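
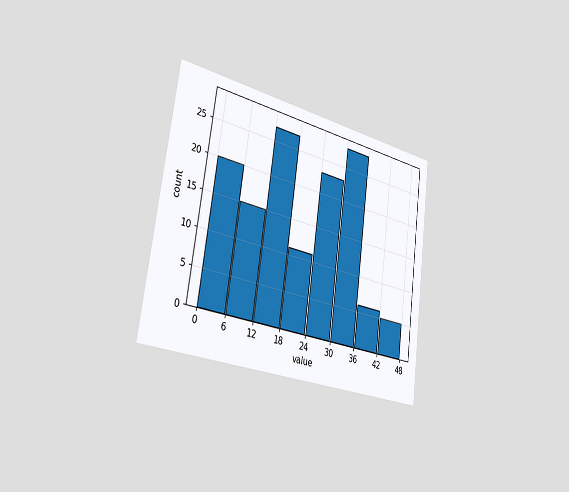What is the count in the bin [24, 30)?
The chart is tilted about 8° clockwise and viewed slightly from the left. The [24, 30) bin has height 23.

23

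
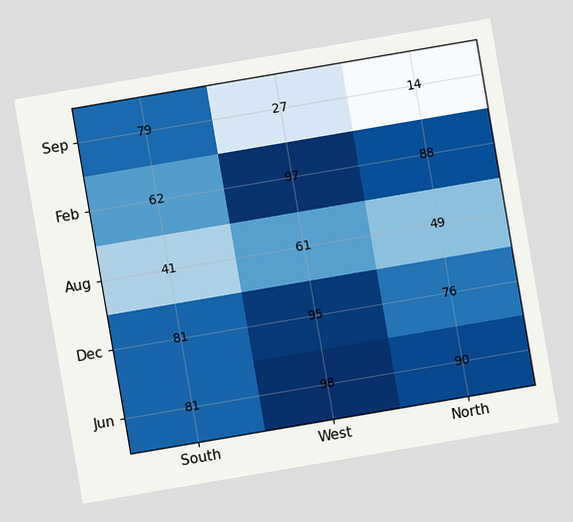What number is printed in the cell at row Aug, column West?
The chart is tilted about 10° counter-clockwise. The (Aug, West) cell reads 61.

61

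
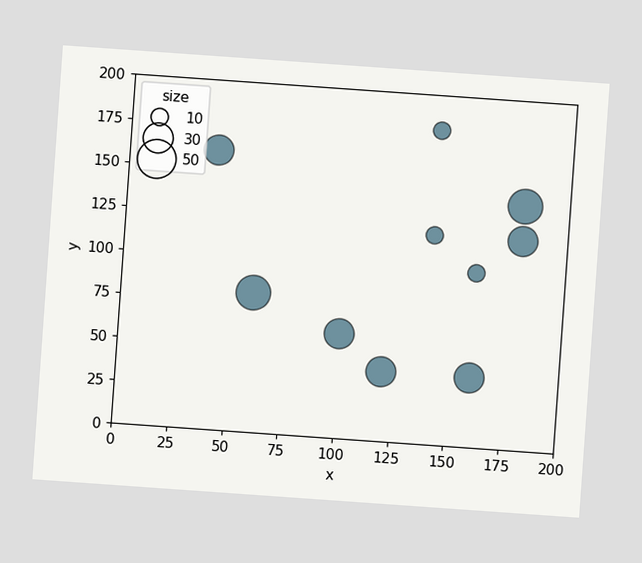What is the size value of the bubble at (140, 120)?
The chart is tilted about 4° clockwise. Matching the bubble at (140, 120) against the size legend gives 10.

10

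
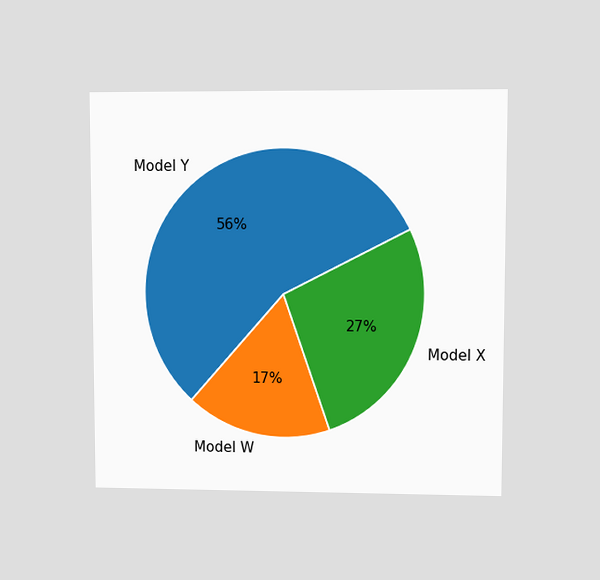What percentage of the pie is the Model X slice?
27%

The chart is viewed at a slight angle. The Model X slice takes up 27% of the pie.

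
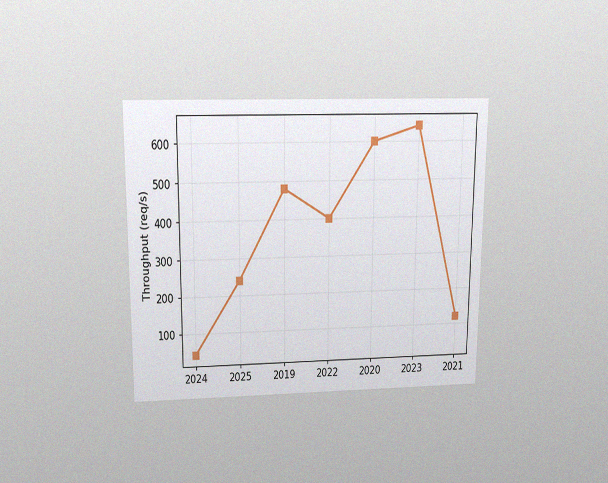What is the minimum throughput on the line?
The chart is viewed slightly from above, with some photo noise. The lowest point is at 2024, and reading across to the y-axis gives 40req/s.

40req/s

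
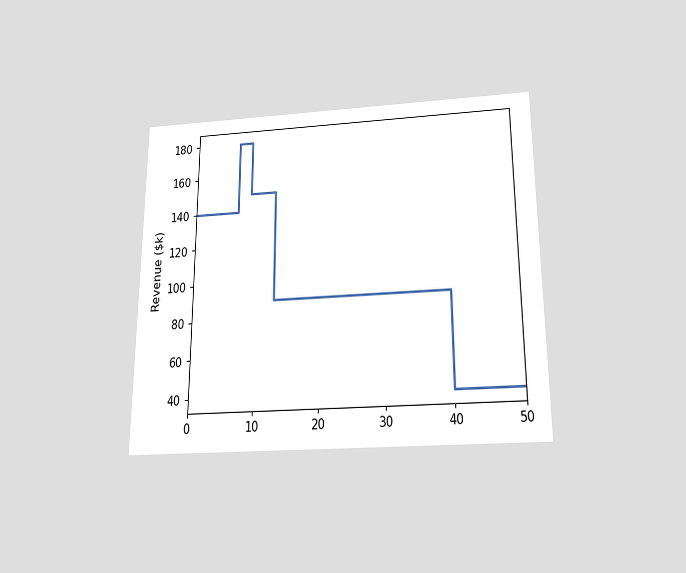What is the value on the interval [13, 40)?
$90k

The chart is viewed slightly from below. On [13, 40) the step sits at $90k.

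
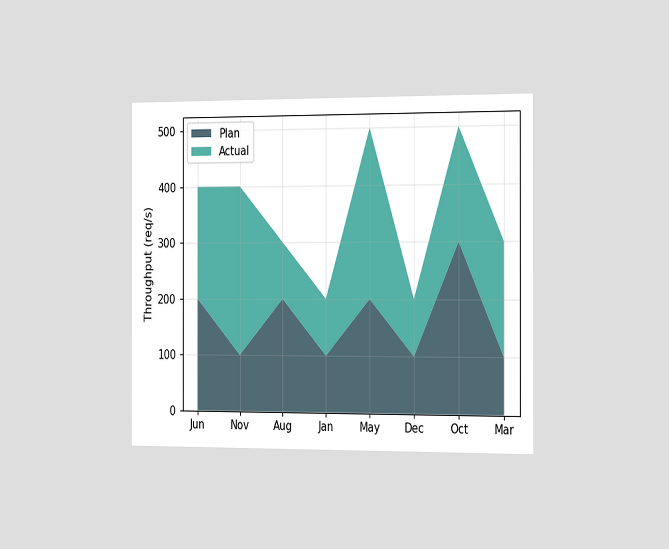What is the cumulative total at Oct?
500req/s

The chart is viewed slightly from the right. The stacked total at Oct reaches 500req/s.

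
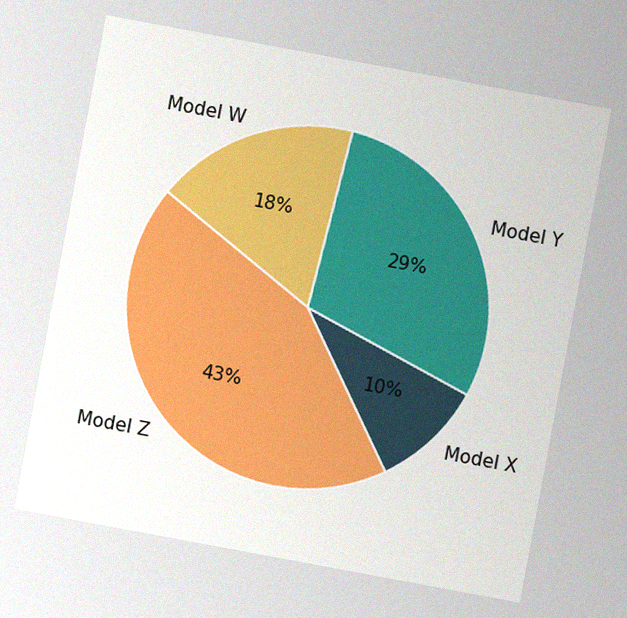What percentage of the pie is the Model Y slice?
29%

The chart is tilted about 11° clockwise, with some photo noise. The Model Y slice takes up 29% of the pie.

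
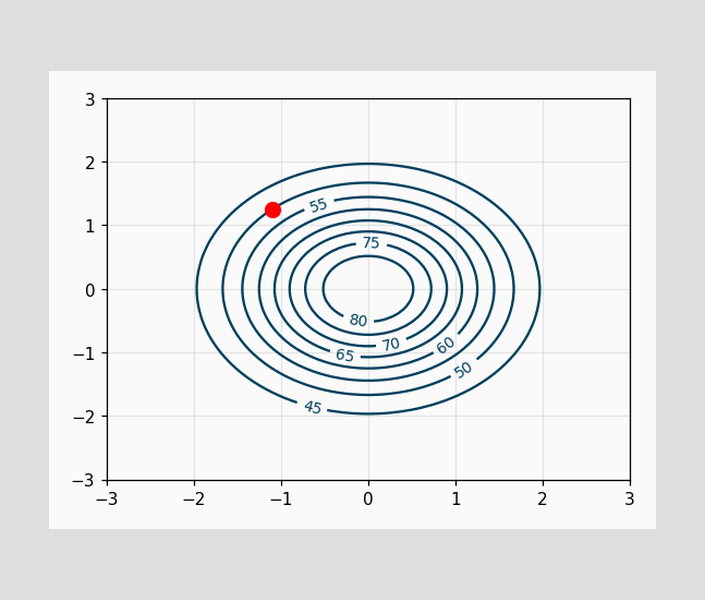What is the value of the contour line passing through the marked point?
50

The marked point sits on the contour labelled 50.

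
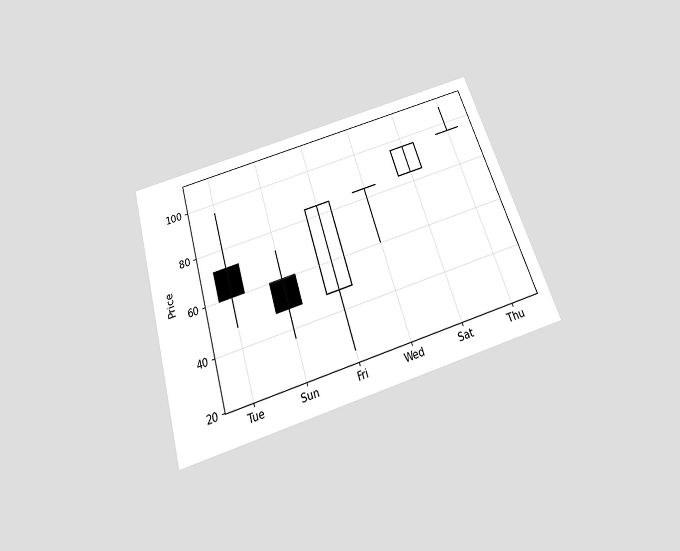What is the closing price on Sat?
The chart is tilted about 17° counter-clockwise and viewed slightly from below. The Sat candle closes at 96.

96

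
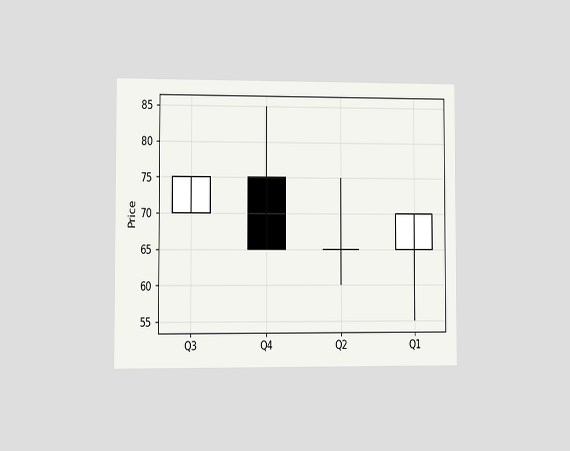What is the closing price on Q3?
The chart is viewed at a slight angle. The Q3 candle closes at 75.

75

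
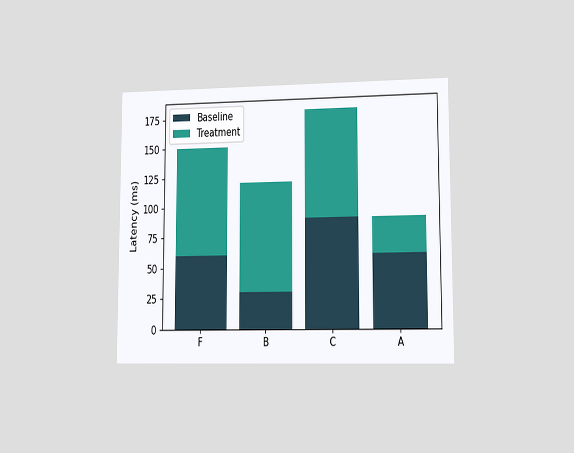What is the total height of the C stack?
180ms

The chart is viewed at a slight angle. The C stack's top reaches 180ms on the y-axis.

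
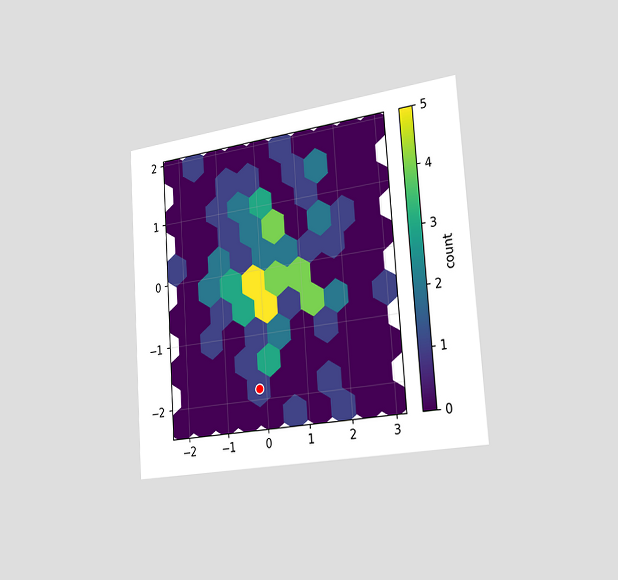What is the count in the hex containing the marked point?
The chart is tilted about 4° counter-clockwise and viewed slightly from the right. The marked hex reads 1 on the colorbar.

1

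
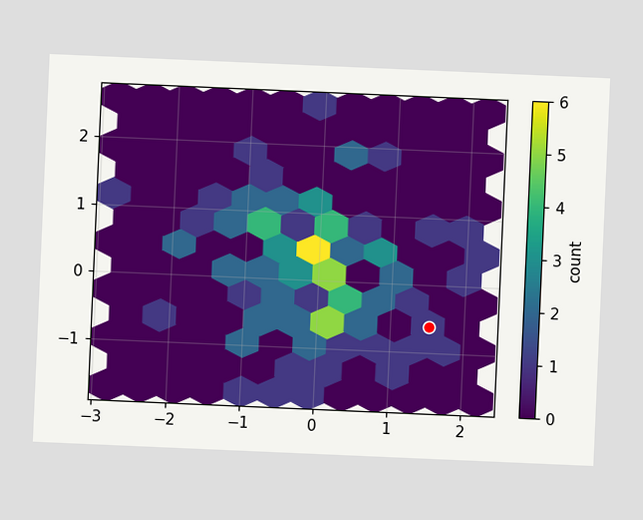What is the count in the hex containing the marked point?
The chart is tilted about 2° clockwise. The marked hex reads 1 on the colorbar.

1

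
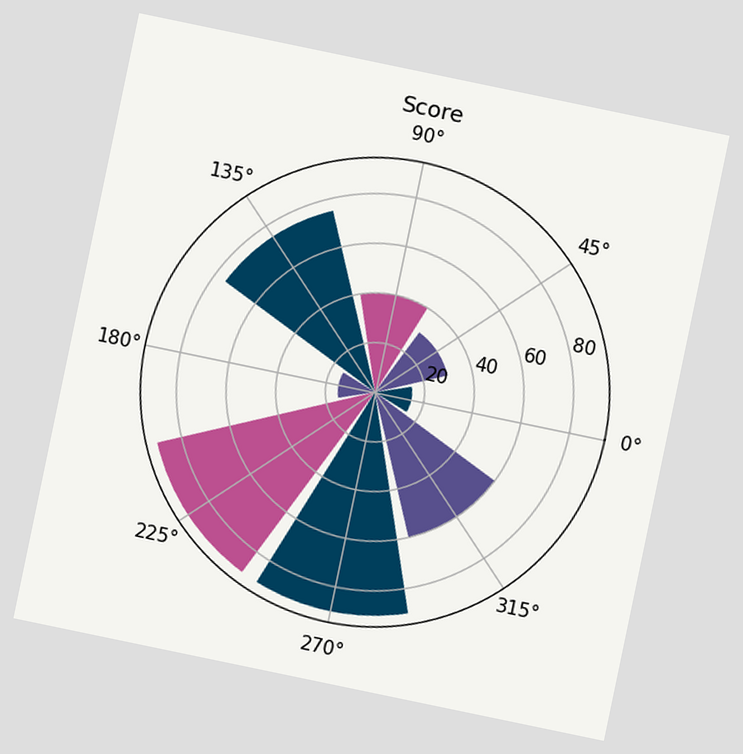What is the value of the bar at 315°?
60

The chart is tilted about 12° clockwise. The bar at 315° reaches 60 on the radial axis.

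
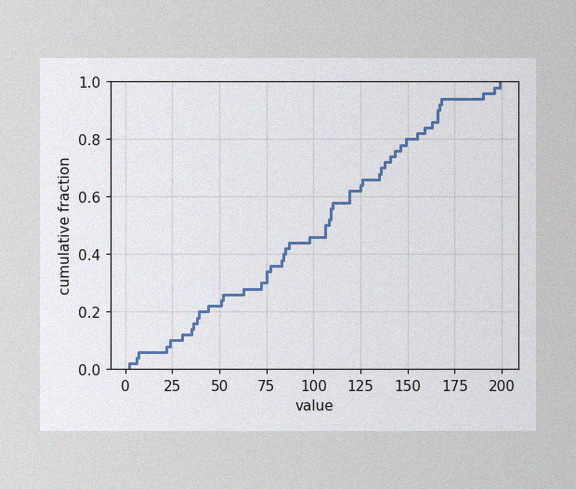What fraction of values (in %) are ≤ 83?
The image has some photo noise and uneven lighting. At x=83 the ECDF step is at 38%.

38%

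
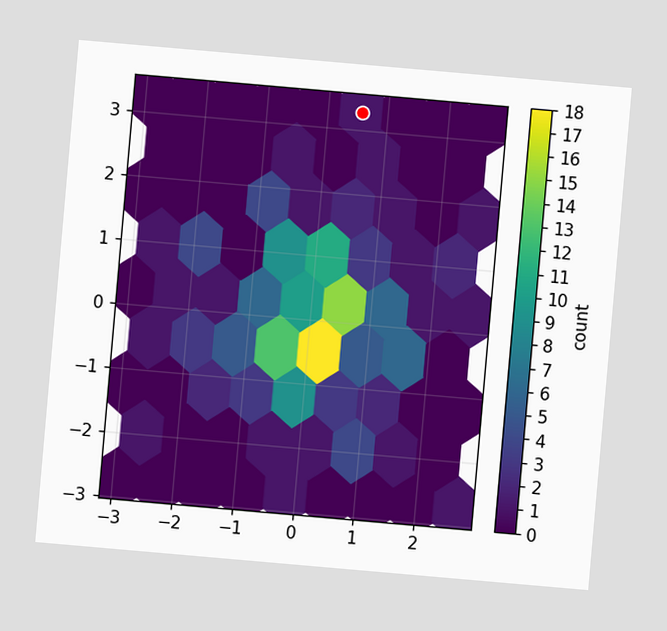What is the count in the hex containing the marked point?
The chart is tilted about 5° clockwise. The marked hex reads 1 on the colorbar.

1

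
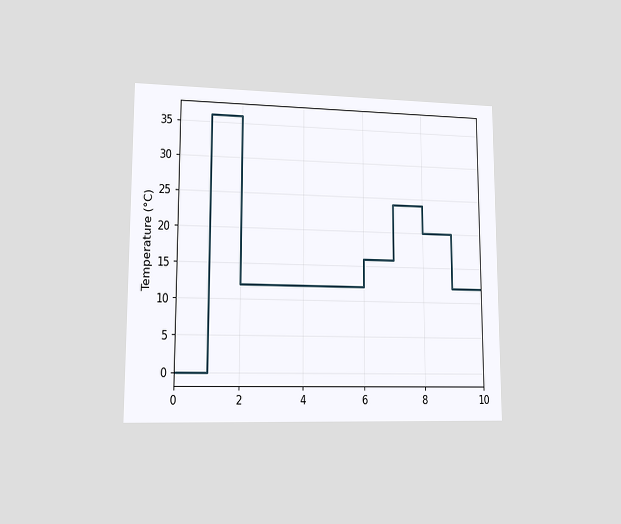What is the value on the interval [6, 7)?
The chart is viewed at a slight angle. On [6, 7) the step sits at 16°C.

16°C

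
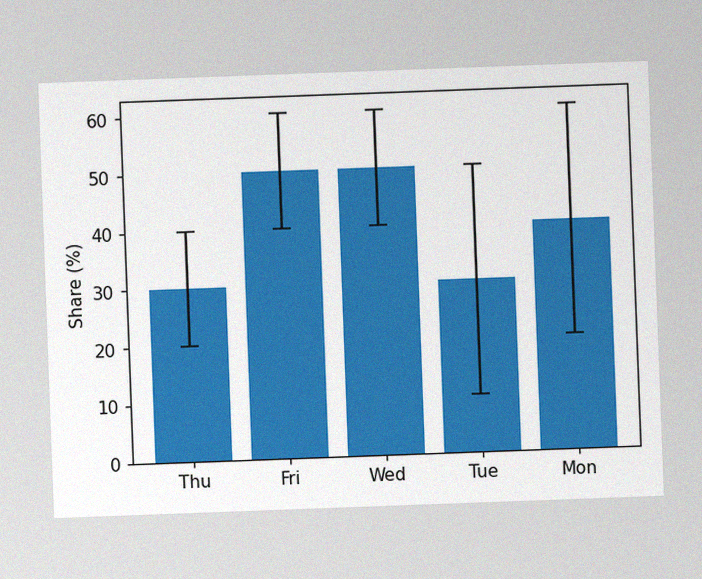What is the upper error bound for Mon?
60%

The chart is tilted about 2° counter-clockwise, with some photo noise. The Mon bar's upper whisker reaches 60%.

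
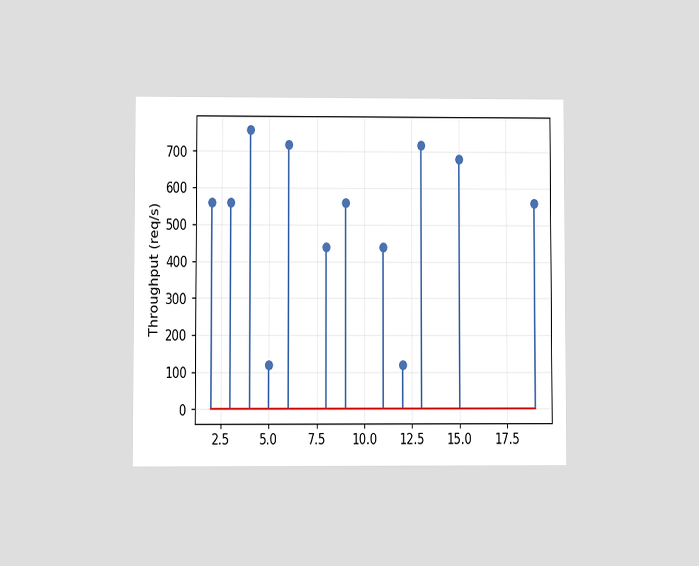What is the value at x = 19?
The chart is viewed at a slight angle. The stem at x=19 reaches 560req/s.

560req/s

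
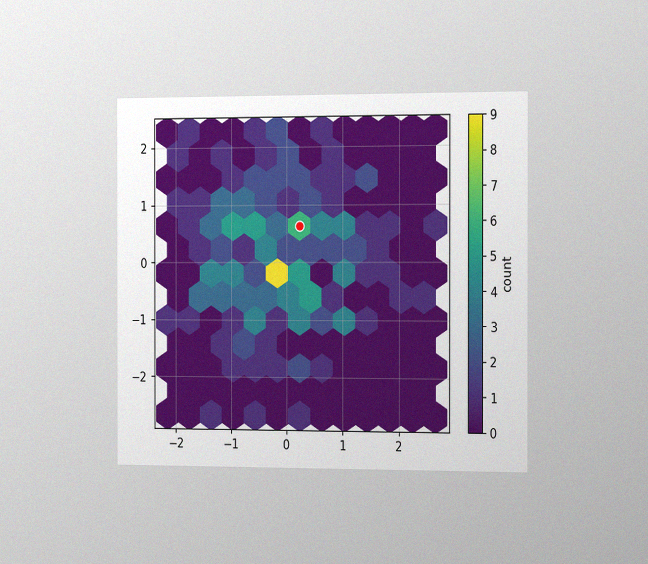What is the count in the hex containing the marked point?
The chart is viewed slightly from the right, with some photo noise. The marked hex reads 6 on the colorbar.

6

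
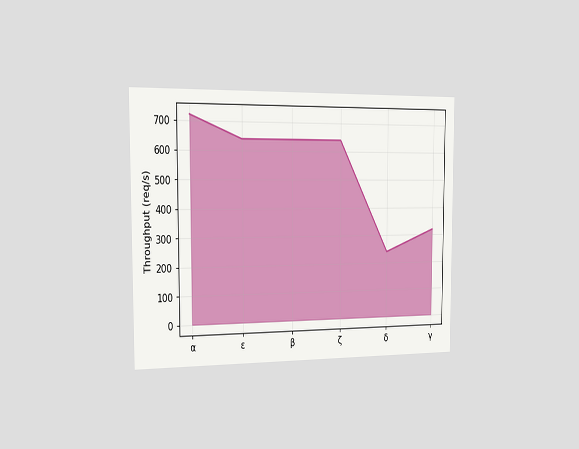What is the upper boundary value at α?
The chart is viewed slightly from the left. At α the upper boundary is at 720req/s.

720req/s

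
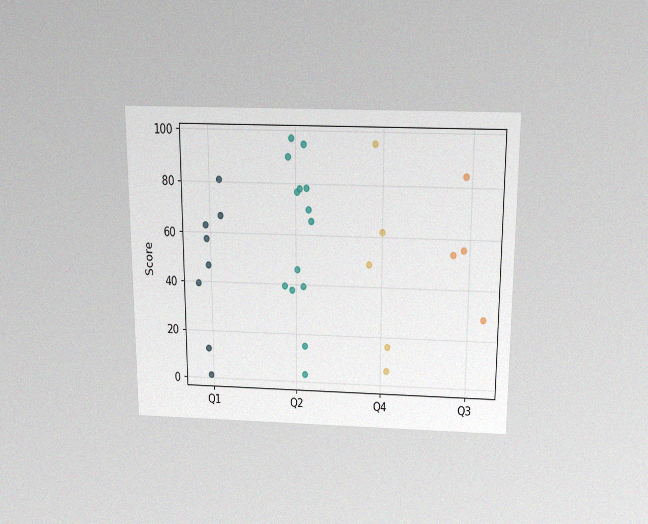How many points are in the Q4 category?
5

The chart is viewed slightly from above, with some photo noise. Counting the markers in the Q4 column gives 5.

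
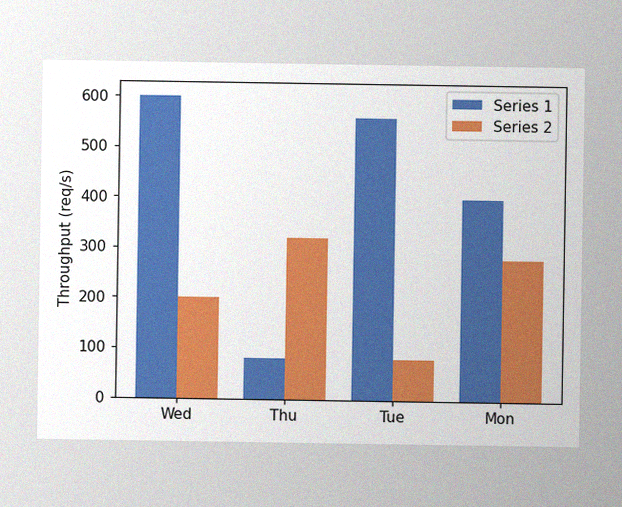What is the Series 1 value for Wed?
600req/s

The image has some photo noise and uneven lighting. The Series 1 bar at Wed reaches 600req/s on the y-axis.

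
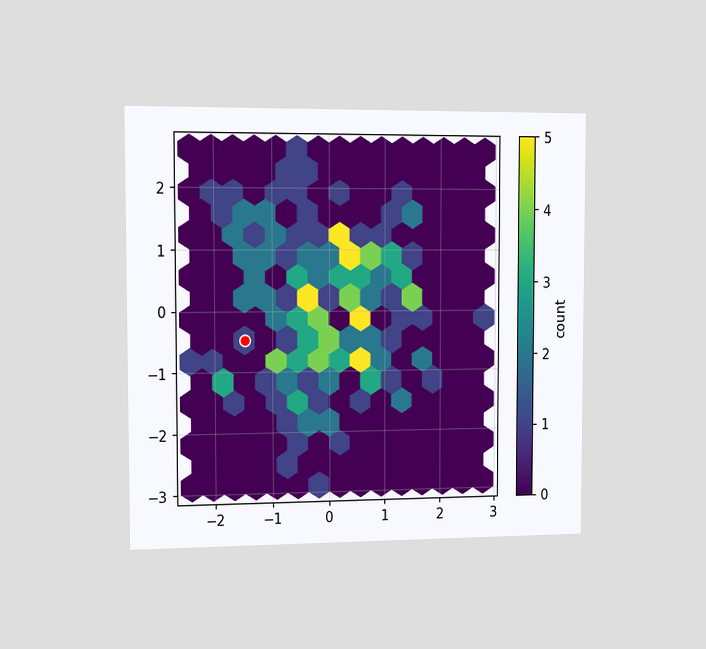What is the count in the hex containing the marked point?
1

The chart is viewed slightly from the left. The marked hex reads 1 on the colorbar.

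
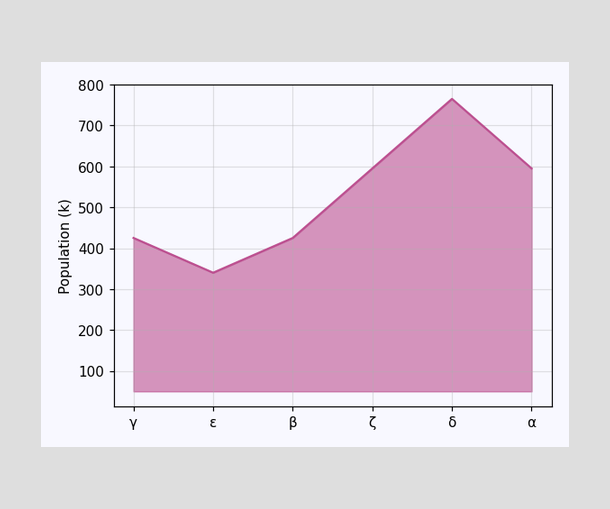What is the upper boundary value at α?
At α the upper boundary is at 595k.

595k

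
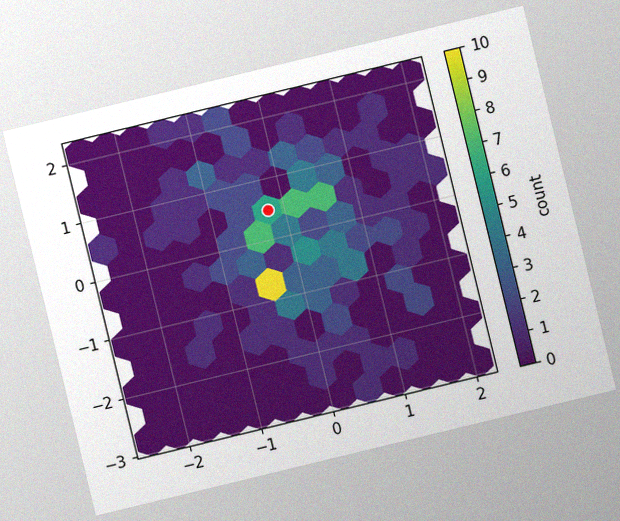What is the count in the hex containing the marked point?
The chart is tilted about 14° counter-clockwise, with some photo noise. The marked hex reads 6 on the colorbar.

6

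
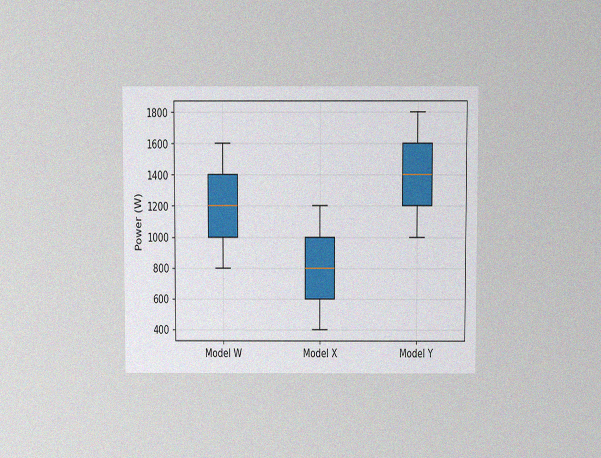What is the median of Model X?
800W

The chart is viewed slightly from above, with some photo noise. The median line in the Model X box sits at 800W.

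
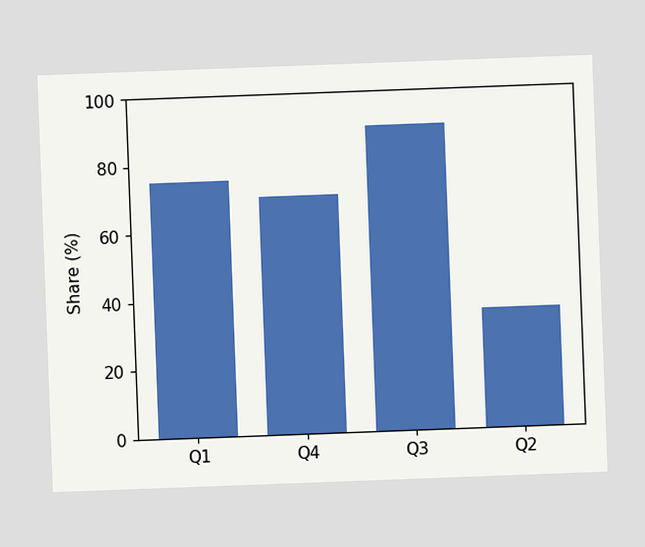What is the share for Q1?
75%

The chart is tilted about 2° counter-clockwise. Reading along the chart's y-axis, the Q1 bar reaches 75%.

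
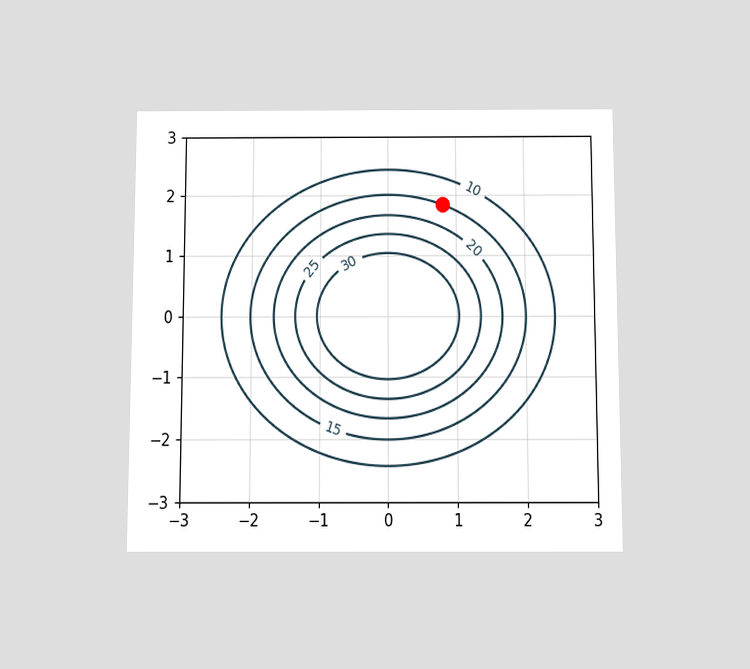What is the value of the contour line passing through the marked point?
The chart is viewed slightly from below. The marked point sits on the contour labelled 15.

15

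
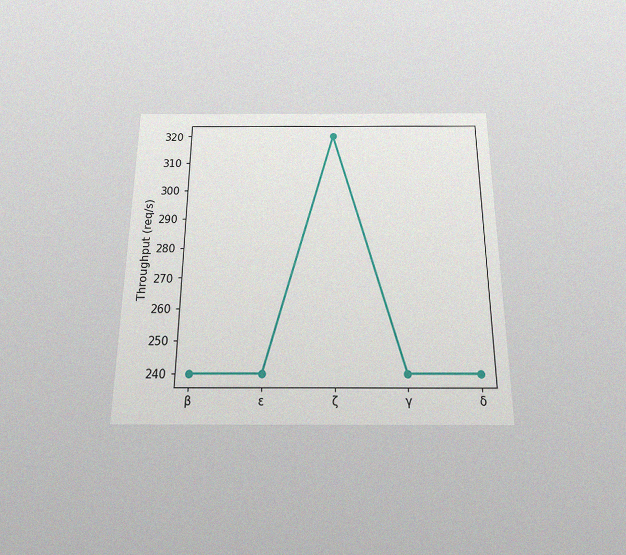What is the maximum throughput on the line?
320req/s

The chart is viewed slightly from below, with some photo noise. The highest point is at ζ, and reading across to the y-axis gives 320req/s.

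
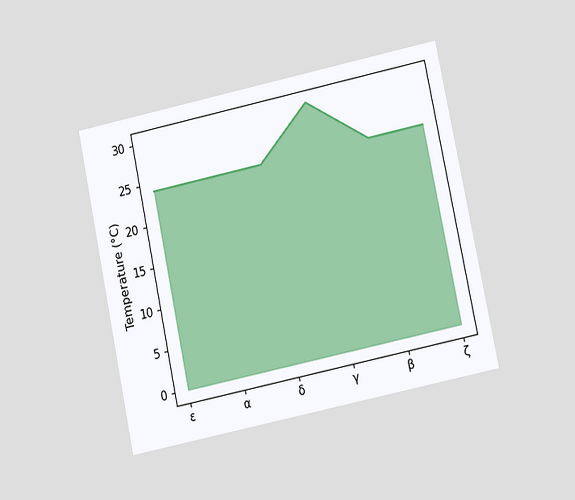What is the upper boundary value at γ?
30°C

The chart is tilted about 12° counter-clockwise and viewed at a slight angle. At γ the upper boundary is at 30°C.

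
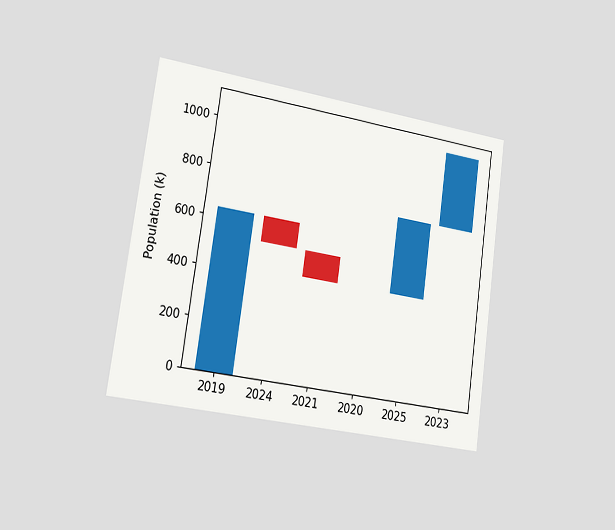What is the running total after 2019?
The chart is tilted about 8° clockwise and viewed slightly from the left. After 2019 the running total reaches 636k.

636k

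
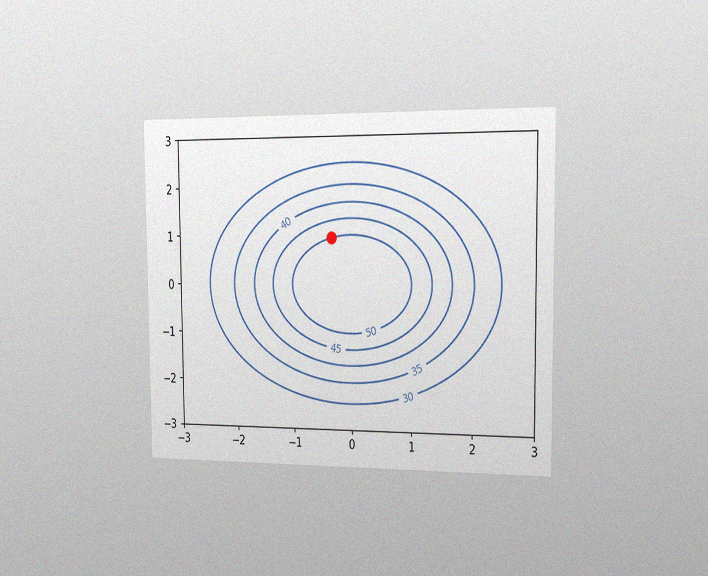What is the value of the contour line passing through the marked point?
The chart is viewed slightly from the right, with some photo noise. The marked point sits on the contour labelled 50.

50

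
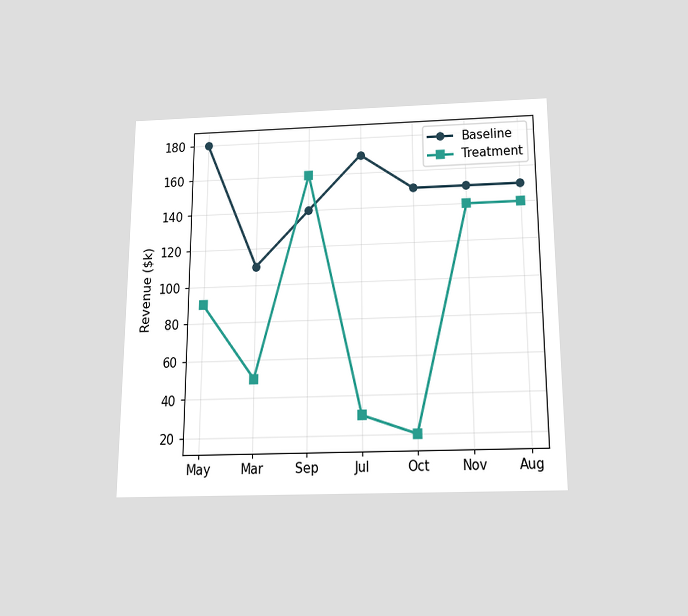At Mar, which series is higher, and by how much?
The chart is viewed slightly from below. At Mar, Baseline sits above the other line by $60k.

Baseline, by $60k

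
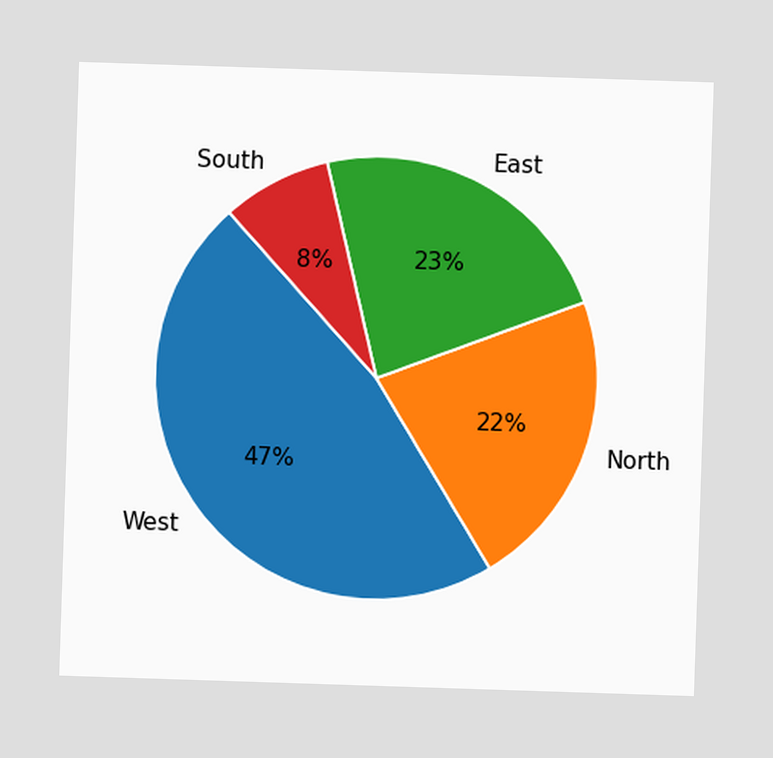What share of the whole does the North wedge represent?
The North slice takes up 22% of the pie.

22%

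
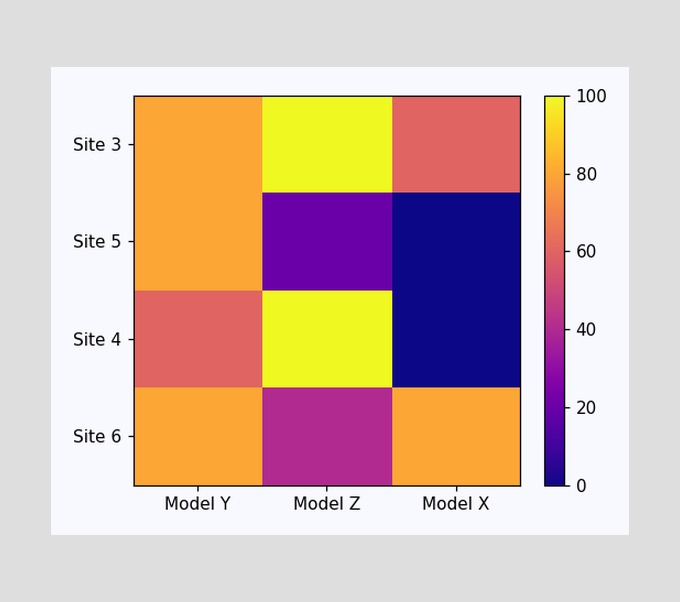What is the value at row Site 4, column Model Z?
Matching cell (Site 4, Model Z) against the colorbar gives 100.

100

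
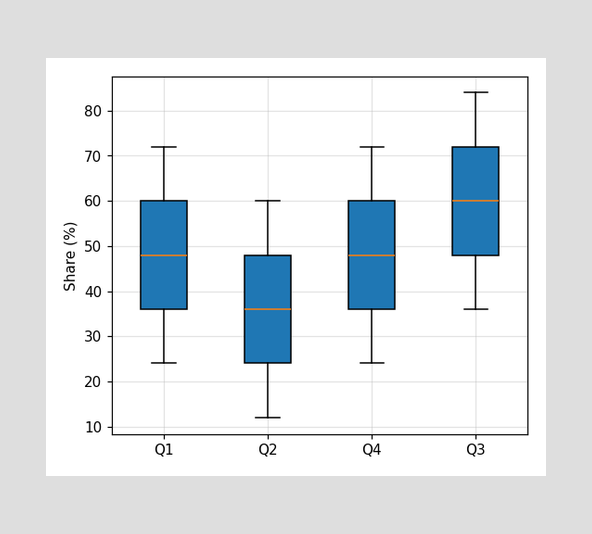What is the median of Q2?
36%

The median line in the Q2 box sits at 36%.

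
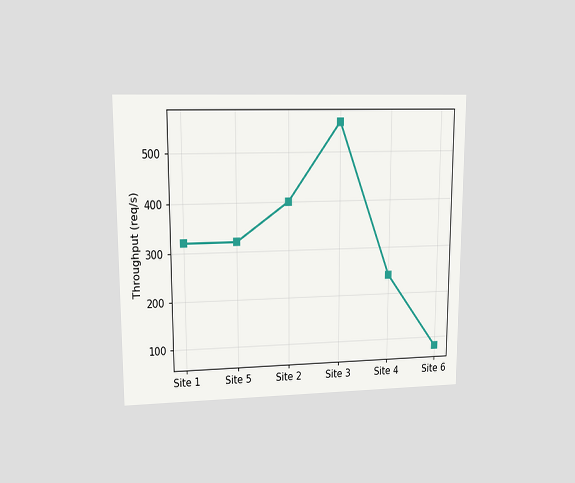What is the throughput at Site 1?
The chart is viewed at a slight angle. At Site 1, the line is at 320req/s.

320req/s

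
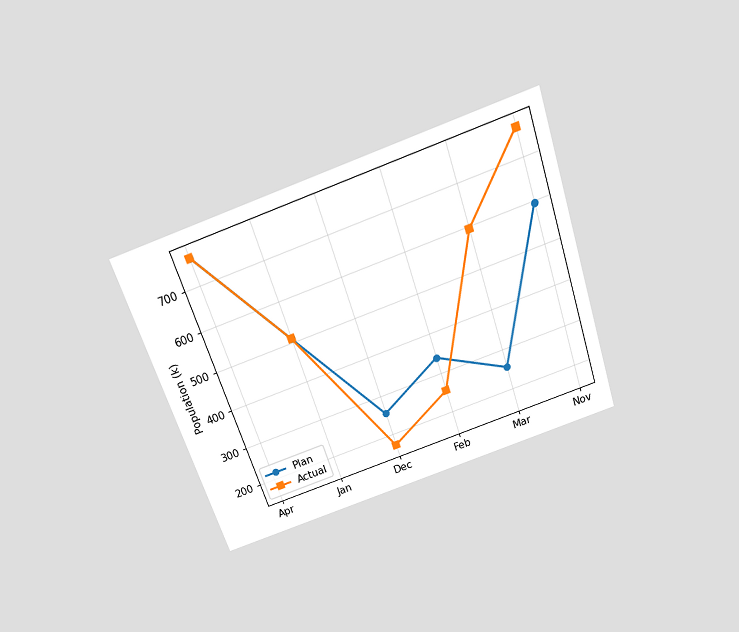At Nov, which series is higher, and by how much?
Actual, by 170k

The chart is tilted about 19° counter-clockwise and viewed slightly from above. At Nov, Actual sits above the other line by 170k.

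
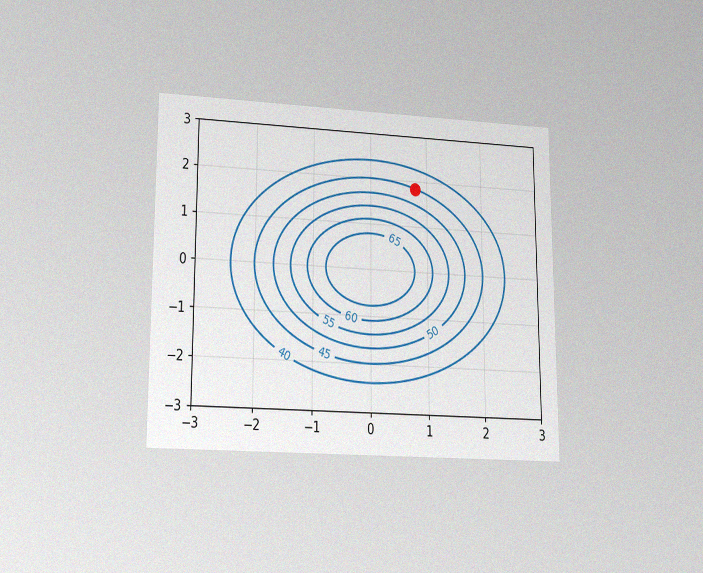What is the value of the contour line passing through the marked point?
The chart is viewed at a slight angle, with some photo noise. The marked point sits on the contour labelled 45.

45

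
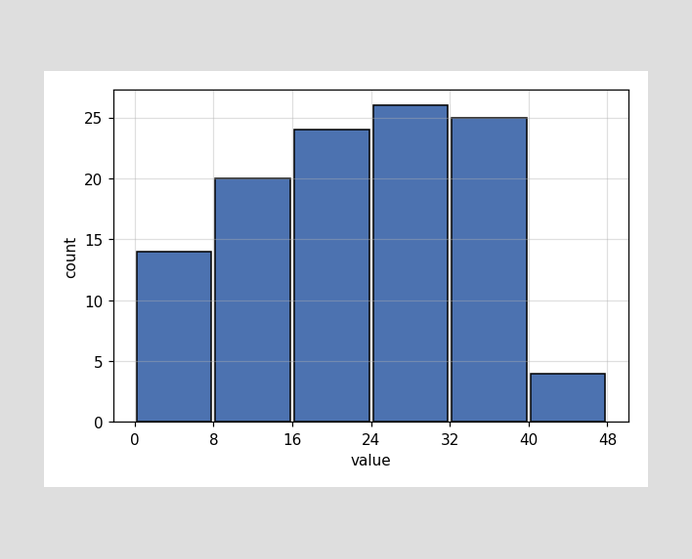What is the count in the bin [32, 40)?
25

The [32, 40) bin has height 25.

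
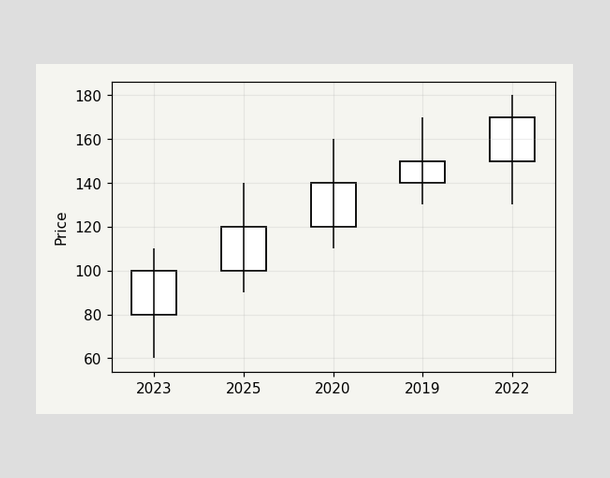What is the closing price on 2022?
170

The 2022 candle closes at 170.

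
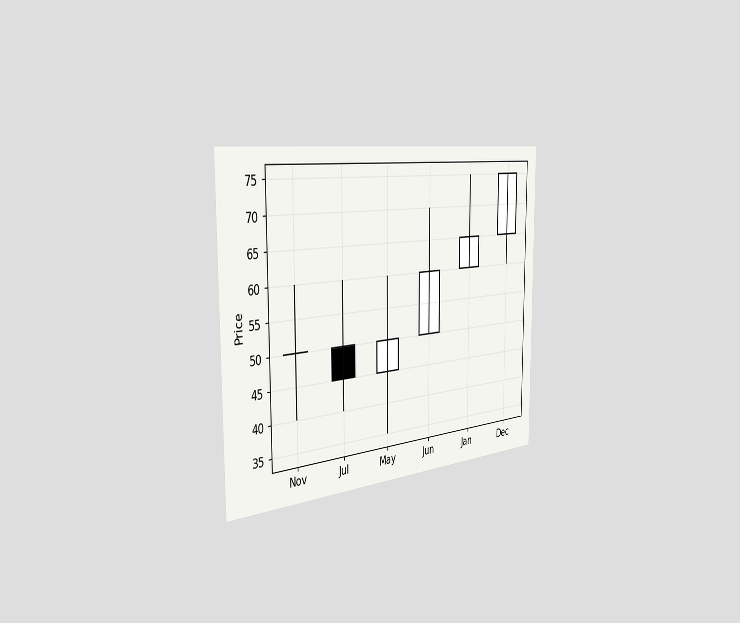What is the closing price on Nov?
The chart is viewed slightly from the left. The Nov candle closes at 50.

50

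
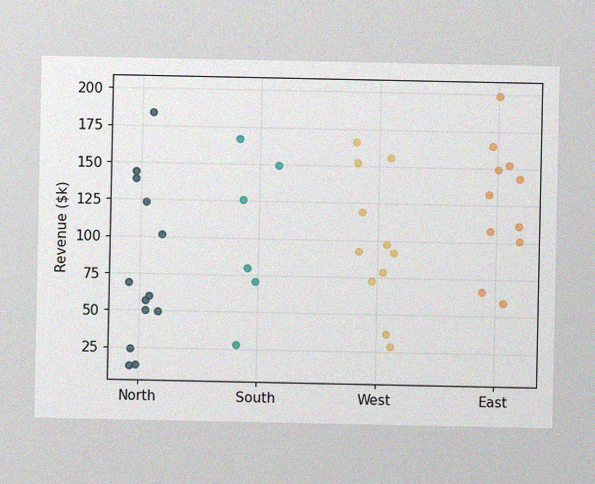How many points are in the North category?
The image has some photo noise and uneven lighting. Counting the markers in the North column gives 13.

13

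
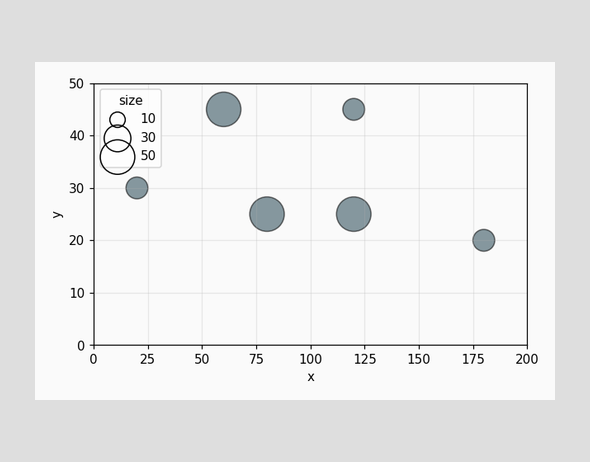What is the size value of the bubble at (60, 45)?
50

Matching the bubble at (60, 45) against the size legend gives 50.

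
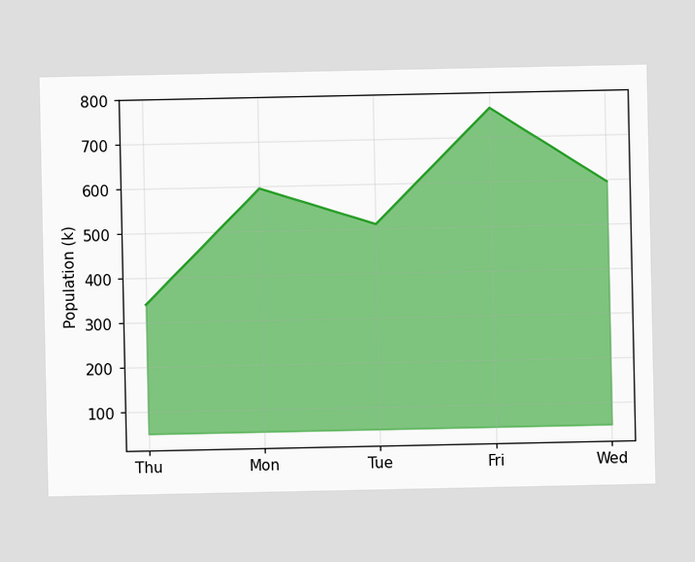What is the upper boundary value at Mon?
At Mon the upper boundary is at 595k.

595k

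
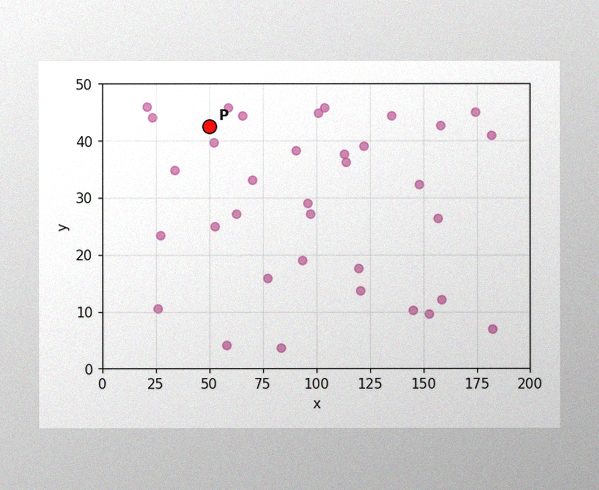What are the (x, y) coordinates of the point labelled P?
(50, 42.5)

The image has some photo noise and uneven lighting. Following the gridlines from P to each axis, P sits at (50, 42.5).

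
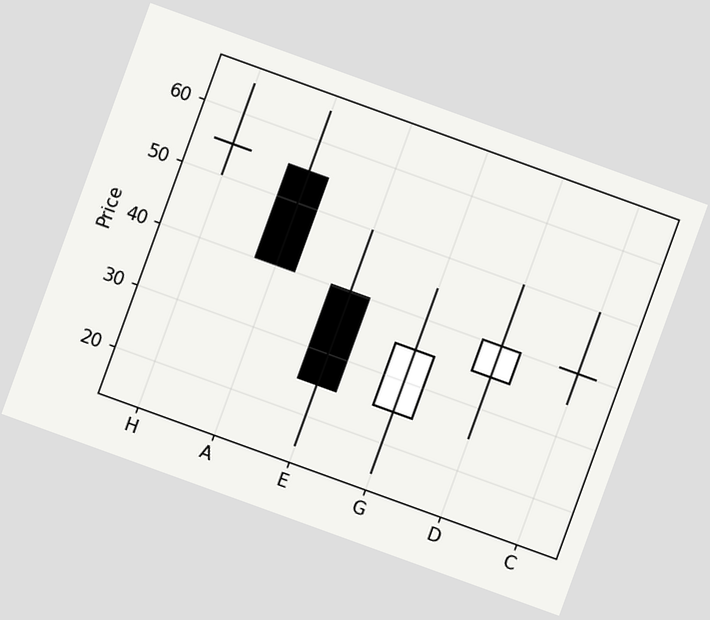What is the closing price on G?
The chart is tilted about 20° clockwise. The G candle closes at 35.

35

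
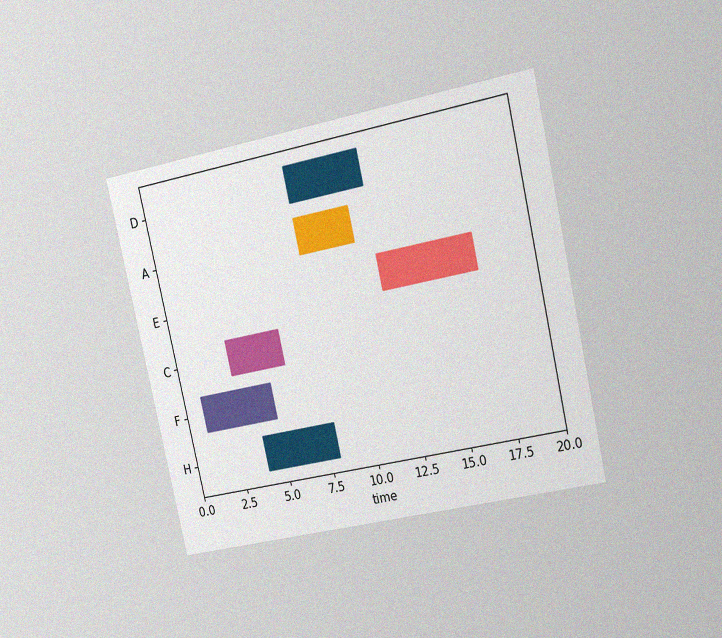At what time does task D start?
The chart is tilted about 13° counter-clockwise and viewed slightly from the right, with some photo noise. The D bar begins at t=8.

8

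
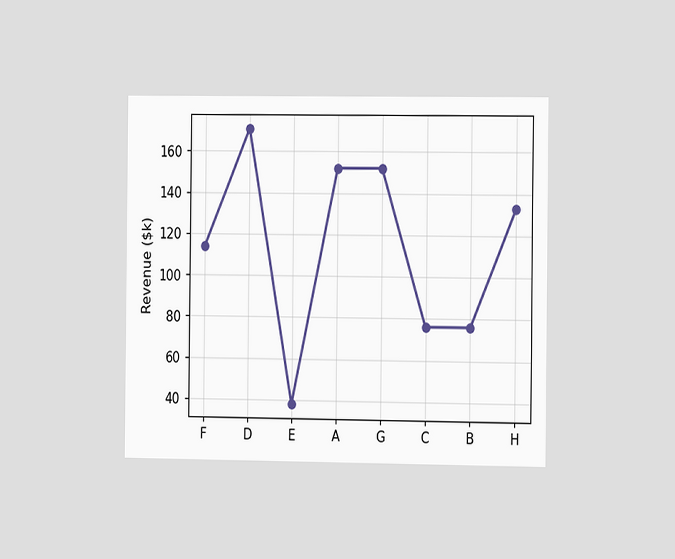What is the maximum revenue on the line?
The chart is viewed slightly from the right. The highest point is at D, and reading across to the y-axis gives $171k.

$171k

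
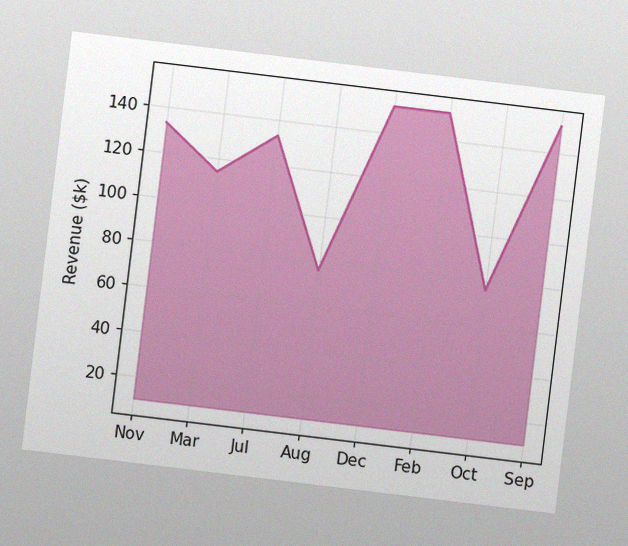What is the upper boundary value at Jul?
The chart is tilted about 7° clockwise, with some photo noise. At Jul the upper boundary is at $133k.

$133k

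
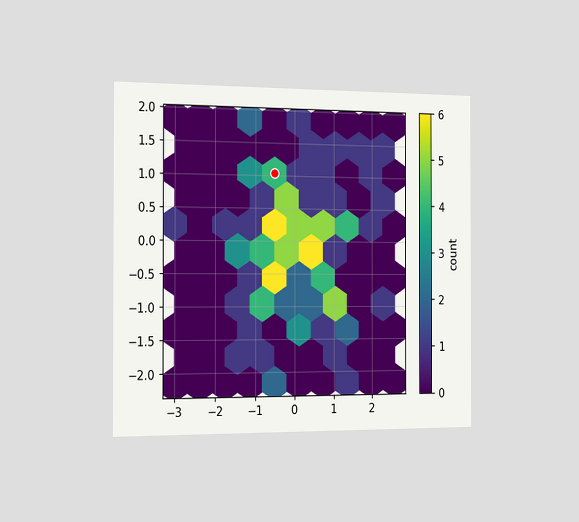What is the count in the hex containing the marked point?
4

The chart is viewed slightly from the left. The marked hex reads 4 on the colorbar.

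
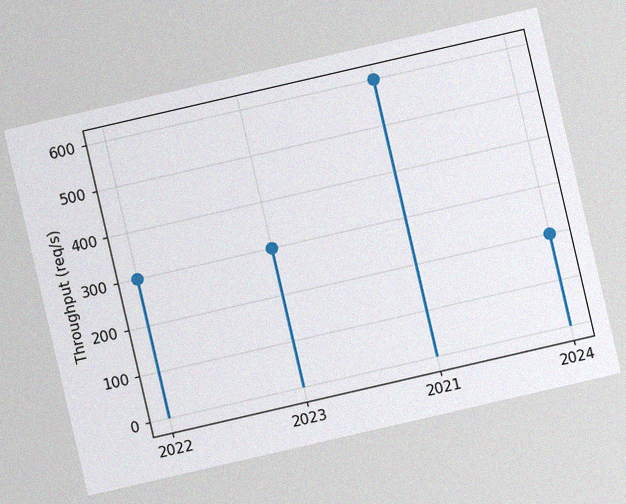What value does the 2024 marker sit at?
200req/s

The chart is tilted about 13° counter-clockwise, with some photo noise. The 2024 marker sits at 200req/s.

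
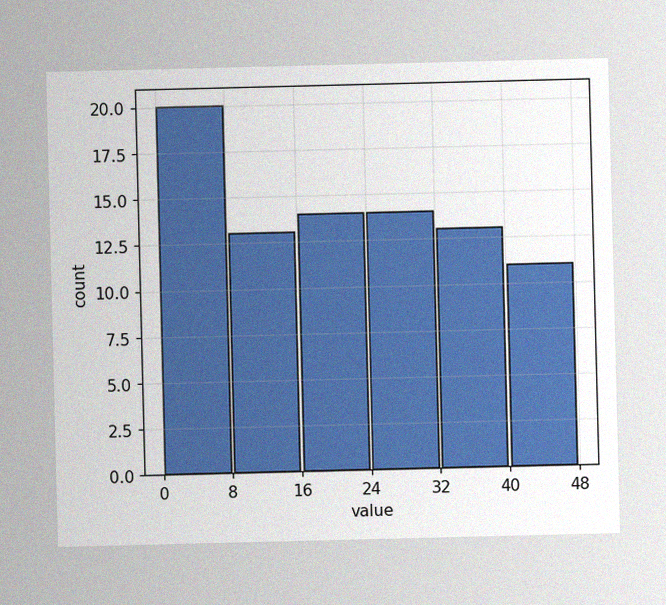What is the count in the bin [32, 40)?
The image has some photo noise and uneven lighting. The [32, 40) bin has height 13.

13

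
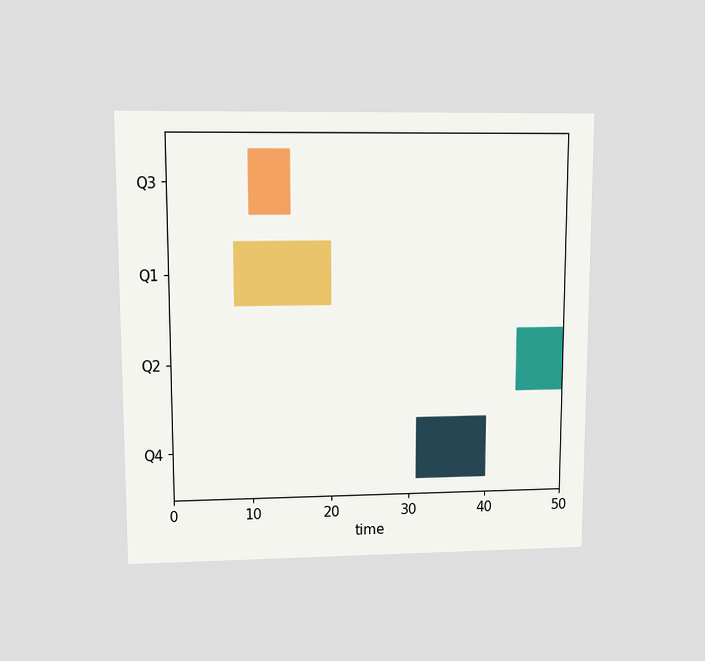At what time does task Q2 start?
44

The chart is viewed at a slight angle. The Q2 bar begins at t=44.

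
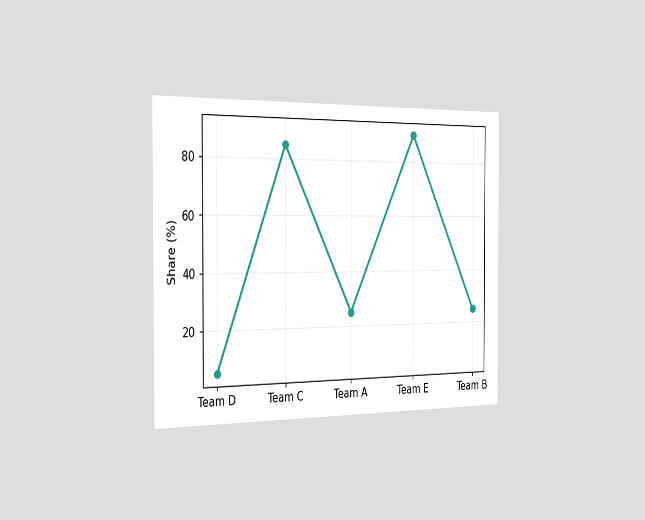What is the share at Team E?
The chart is viewed slightly from the left. At Team E, the line is at 90%.

90%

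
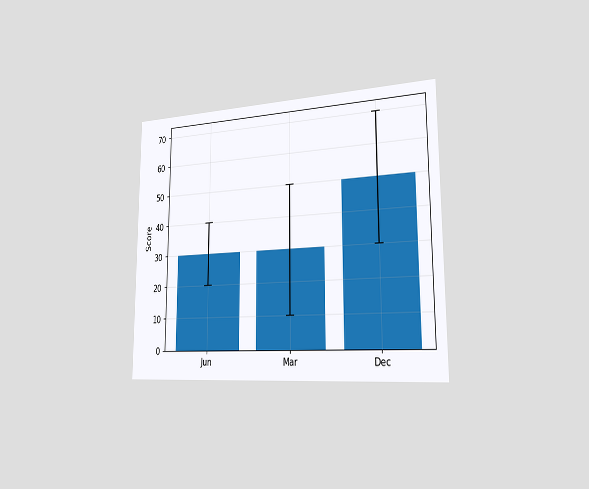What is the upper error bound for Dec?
70

The chart is viewed slightly from the right. The Dec bar's upper whisker reaches 70.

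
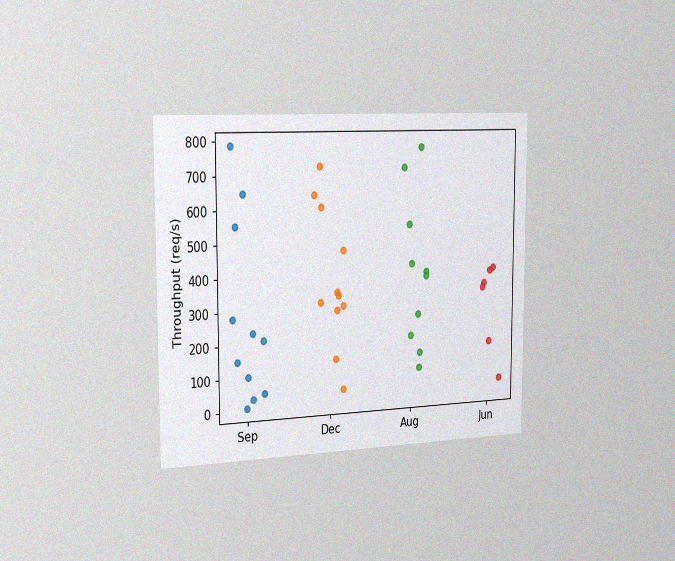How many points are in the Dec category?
The chart is viewed slightly from the left, with some photo noise. Counting the markers in the Dec column gives 11.

11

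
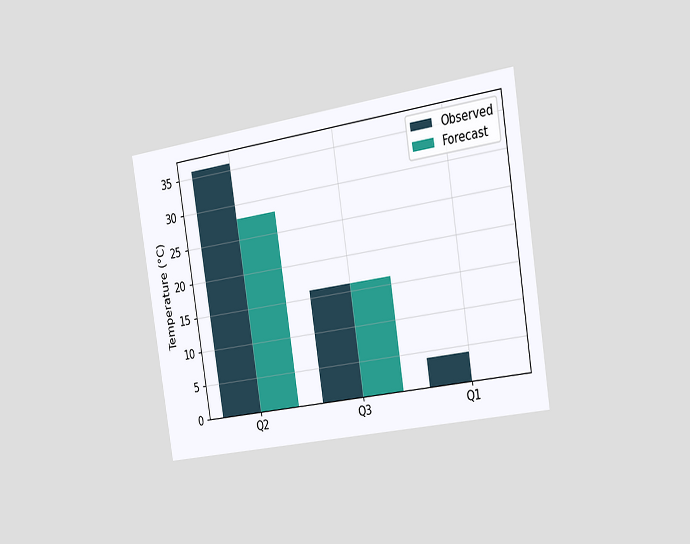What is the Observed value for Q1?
4°C

The chart is tilted about 9° counter-clockwise and viewed slightly from the right. The Observed bar at Q1 reaches 4°C on the y-axis.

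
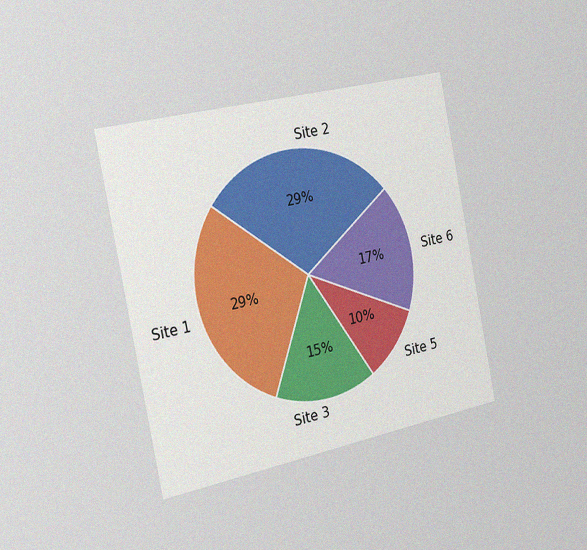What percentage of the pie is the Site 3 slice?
The chart is tilted about 12° counter-clockwise and viewed slightly from the left, with some photo noise. The Site 3 slice takes up 15% of the pie.

15%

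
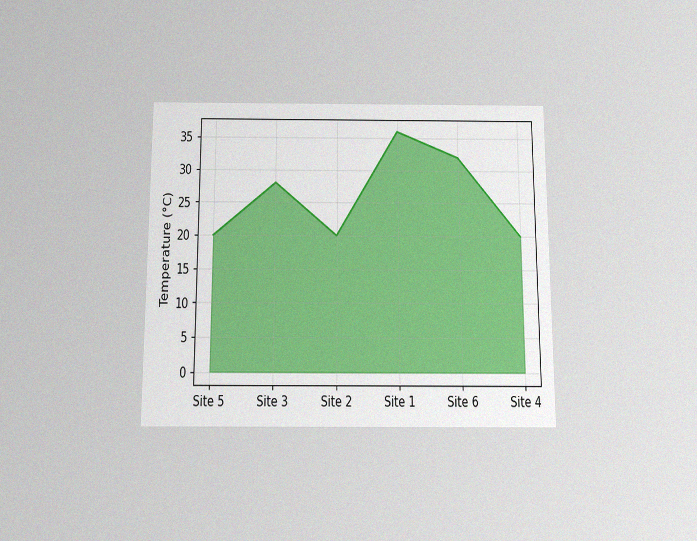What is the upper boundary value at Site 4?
20°C

The chart is viewed slightly from below, with some photo noise. At Site 4 the upper boundary is at 20°C.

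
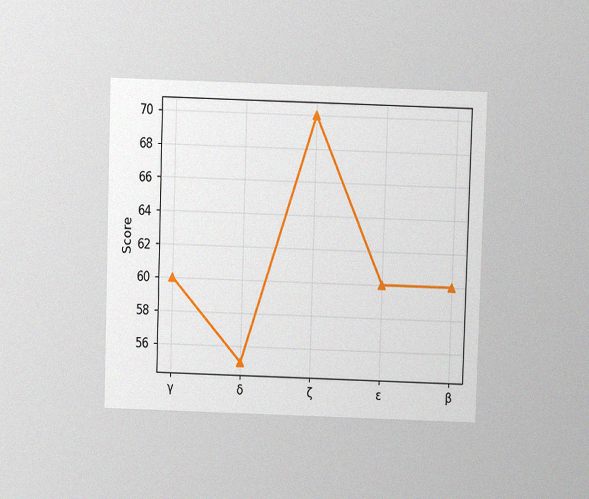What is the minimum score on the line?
The chart is viewed slightly from above, with some photo noise. The lowest point is at δ, and reading across to the y-axis gives 55.

55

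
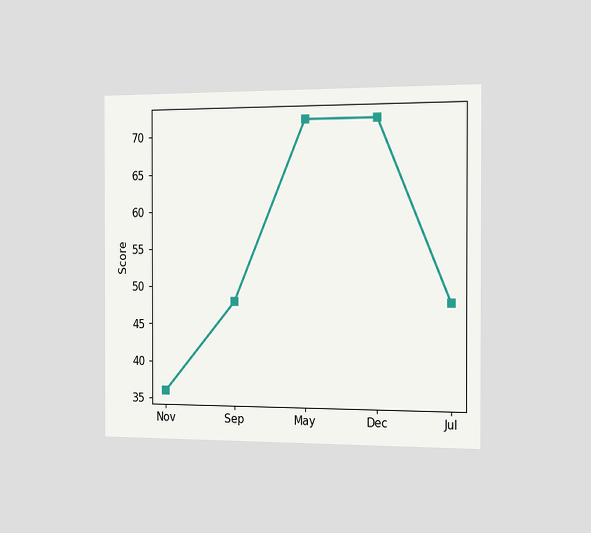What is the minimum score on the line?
36

The chart is viewed slightly from the right. The lowest point is at Nov, and reading across to the y-axis gives 36.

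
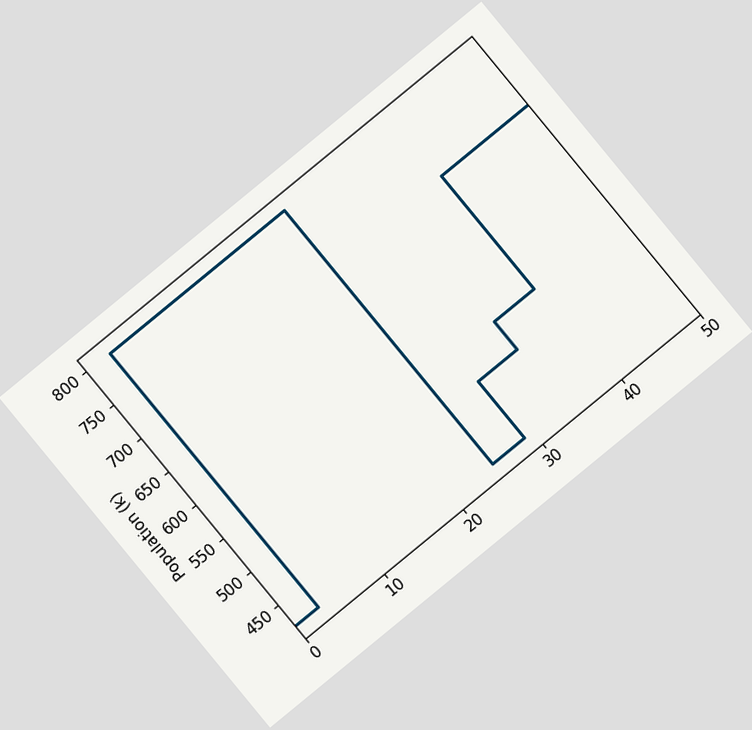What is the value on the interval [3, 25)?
The chart is tilted about 39° counter-clockwise. On [3, 25) the step sits at 798k.

798k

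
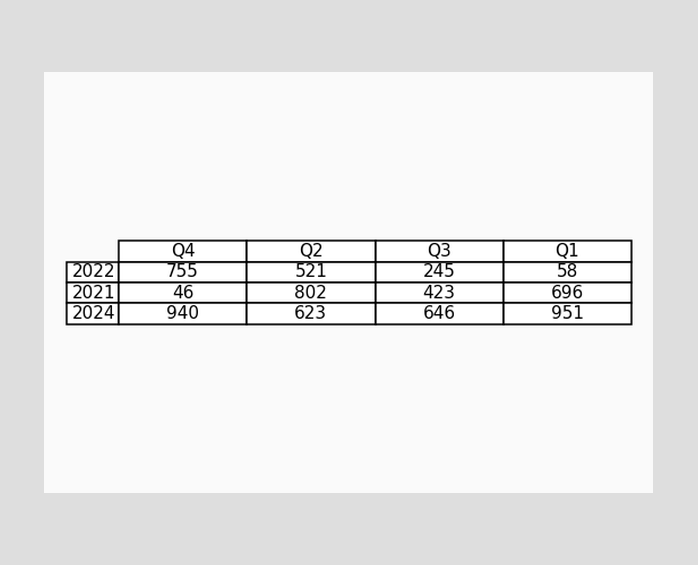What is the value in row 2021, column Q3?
423

The (2021, Q3) cell reads 423.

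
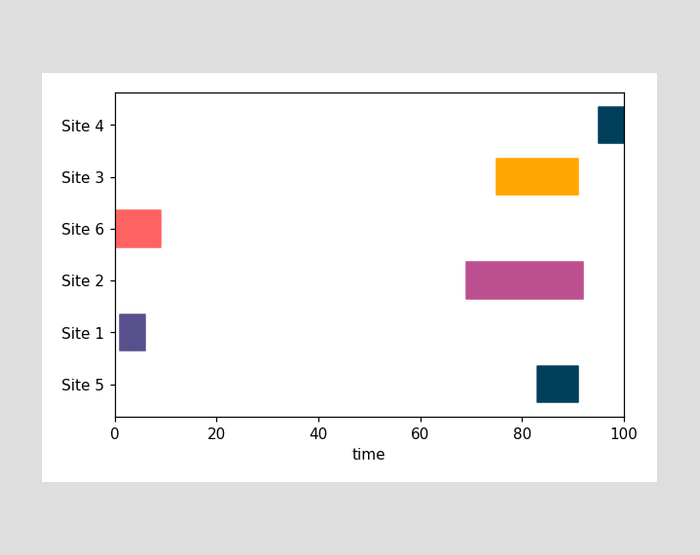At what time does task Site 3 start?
The Site 3 bar begins at t=75.

75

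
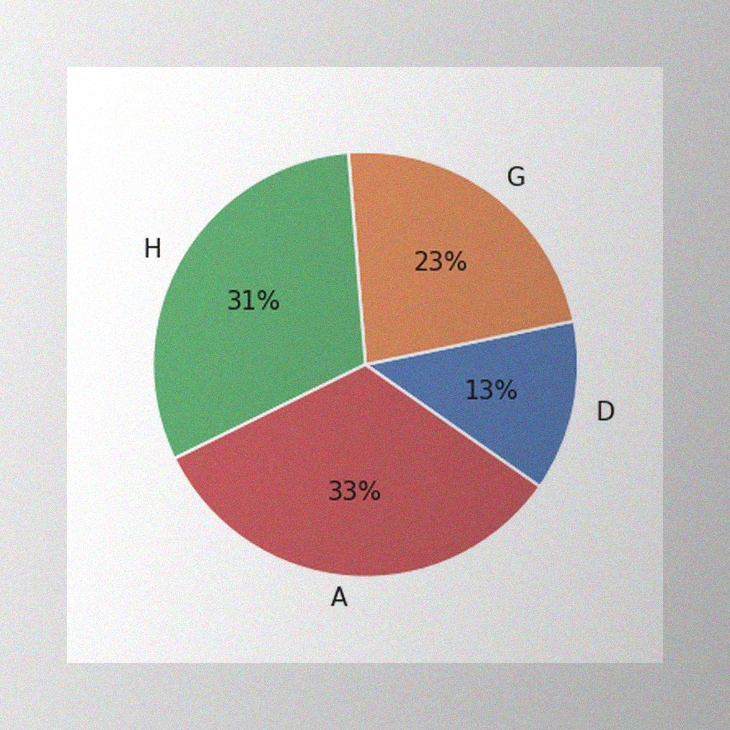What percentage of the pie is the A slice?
The image has some photo noise and uneven lighting. The A slice takes up 33% of the pie.

33%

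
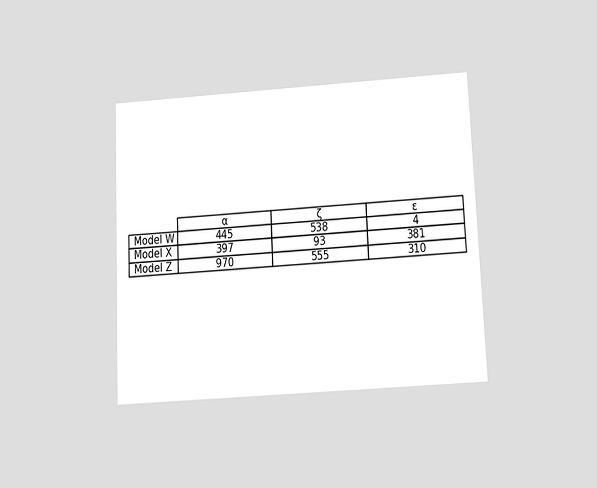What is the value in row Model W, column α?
The chart is tilted about 3° counter-clockwise and viewed slightly from below. The (Model W, α) cell reads 445.

445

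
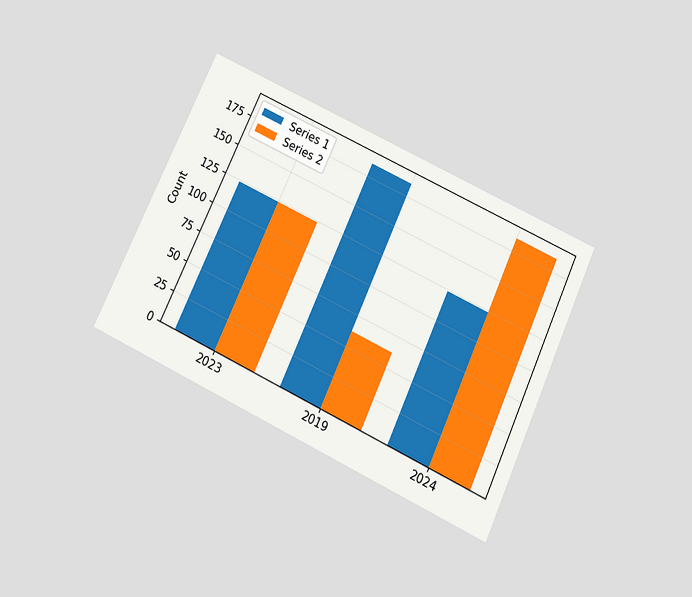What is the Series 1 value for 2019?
The chart is tilted about 25° clockwise and viewed slightly from below. The Series 1 bar at 2019 reaches 186 on the y-axis.

186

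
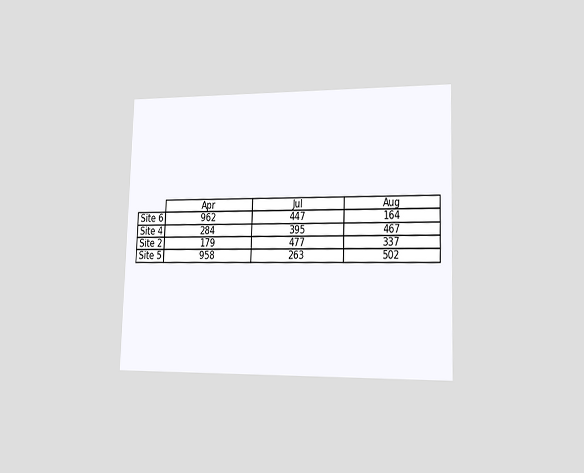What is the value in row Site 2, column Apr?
179

The chart is viewed slightly from the right. The (Site 2, Apr) cell reads 179.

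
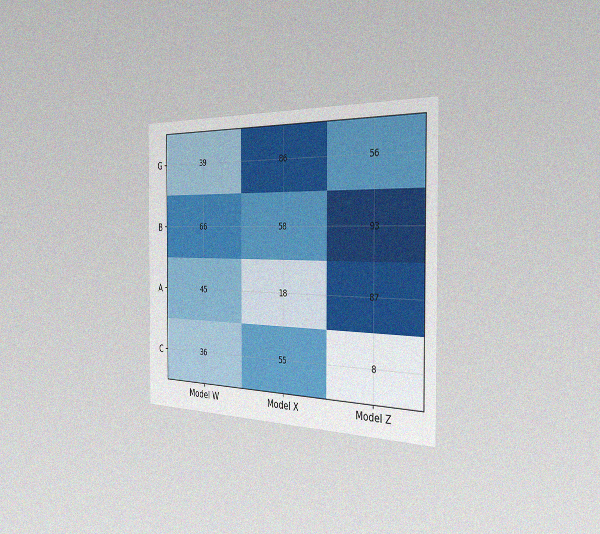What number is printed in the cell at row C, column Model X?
The chart is viewed slightly from the right, with some photo noise. The (C, Model X) cell reads 55.

55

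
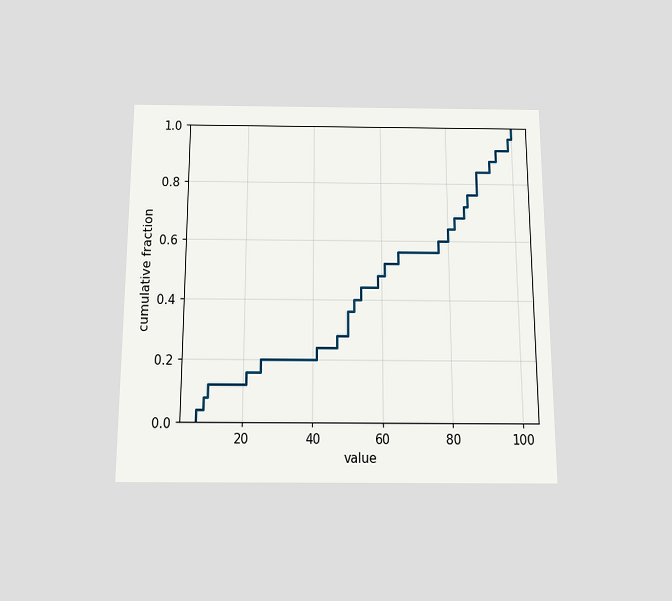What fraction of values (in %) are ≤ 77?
The chart is viewed slightly from below. At x=77 the ECDF step is at 60%.

60%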